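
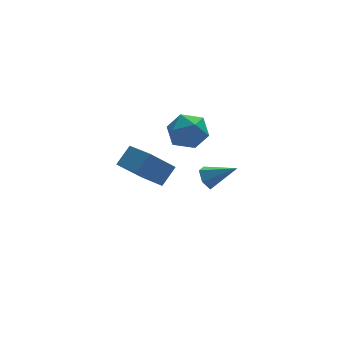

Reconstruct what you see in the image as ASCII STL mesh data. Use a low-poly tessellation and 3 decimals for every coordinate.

solid 
facet normal -0.630 -0.388 -0.673
outer loop
vertex -3.915 1.535 -3.348
vertex -4.47 3.029 -3.691
vertex -2.686 1.705 -4.597
endloop
endfacet
facet normal 0.340 -0.917 0.210
outer loop
vertex -1.93 2.171 -3.789
vertex -3.915 1.535 -3.348
vertex -2.686 1.705 -4.597
endloop
endfacet
facet normal -0.630 -0.388 -0.673
outer loop
vertex -2.686 1.705 -4.597
vertex -4.47 3.029 -3.691
vertex -3.241 3.199 -4.939
endloop
endfacet
facet normal 0.698 0.097 -0.709
outer loop
vertex -3.241 3.199 -4.939
vertex -1.93 2.171 -3.789
vertex -2.686 1.705 -4.597
endloop
endfacet
facet normal -0.698 -0.097 0.709
outer loop
vertex -3.915 1.535 -3.348
vertex -3.714 3.495 -2.883
vertex -4.47 3.029 -3.691
endloop
endfacet
facet normal 0.340 -0.916 0.210
outer loop
vertex -3.159 2.001 -2.541
vertex -3.915 1.535 -3.348
vertex -1.93 2.171 -3.789
endloop
endfacet
facet normal -0.698 -0.097 0.710
outer loop
vertex -3.159 2.001 -2.541
vertex -3.714 3.495 -2.883
vertex -3.915 1.535 -3.348
endloop
endfacet
facet normal -0.340 0.917 -0.210
outer loop
vertex -4.47 3.029 -3.691
vertex -3.714 3.495 -2.883
vertex -3.241 3.199 -4.939
endloop
endfacet
facet normal 0.698 0.096 -0.710
outer loop
vertex -2.485 3.665 -4.132
vertex -1.93 2.171 -3.789
vertex -3.241 3.199 -4.939
endloop
endfacet
facet normal -0.340 0.916 -0.210
outer loop
vertex -3.241 3.199 -4.939
vertex -3.714 3.495 -2.883
vertex -2.485 3.665 -4.132
endloop
endfacet
facet normal 0.630 0.388 0.673
outer loop
vertex -2.485 3.665 -4.132
vertex -3.159 2.001 -2.541
vertex -1.93 2.171 -3.789
endloop
endfacet
facet normal 0.630 0.388 0.673
outer loop
vertex -3.714 3.495 -2.883
vertex -3.159 2.001 -2.541
vertex -2.485 3.665 -4.132
endloop
endfacet
facet normal -0.758 0.385 -0.526
outer loop
vertex -1.438 -1.801 -1.636
vertex -1.806 -2.297 -1.469
vertex -1.792 -1.771 -1.104
endloop
endfacet
facet normal 0.584 0.733 0.347
outer loop
vertex -1.438 -1.801 -1.636
vertex -1.792 -1.771 -1.104
vertex -0.654 -2.883 -0.671
endloop
endfacet
facet normal -0.758 0.385 -0.526
outer loop
vertex -1.792 -1.771 -1.104
vertex -1.806 -2.297 -1.469
vertex -2.16 -2.267 -0.937
endloop
endfacet
facet normal -0.028 0.338 0.941
outer loop
vertex -1.792 -1.771 -1.104
vertex -2.16 -2.267 -0.937
vertex -0.654 -2.883 -0.671
endloop
endfacet
facet normal -0.758 0.387 -0.526
outer loop
vertex -2.16 -2.267 -0.937
vertex -1.806 -2.297 -1.469
vertex -2.175 -2.793 -1.302
endloop
endfacet
facet normal -0.352 -0.527 0.774
outer loop
vertex -2.16 -2.267 -0.937
vertex -2.175 -2.793 -1.302
vertex -0.654 -2.883 -0.671
endloop
endfacet
facet normal -0.758 0.387 -0.526
outer loop
vertex -2.175 -2.793 -1.302
vertex -1.806 -2.297 -1.469
vertex -1.82 -2.822 -1.835
endloop
endfacet
facet normal -0.064 -0.998 0.012
outer loop
vertex -2.175 -2.793 -1.302
vertex -1.82 -2.822 -1.835
vertex -0.654 -2.883 -0.671
endloop
endfacet
facet normal -0.759 0.386 -0.525
outer loop
vertex -1.82 -2.822 -1.835
vertex -1.806 -2.297 -1.469
vertex -1.452 -2.326 -2.002
endloop
endfacet
facet normal 0.548 -0.602 -0.581
outer loop
vertex -1.82 -2.822 -1.835
vertex -1.452 -2.326 -2.002
vertex -0.654 -2.883 -0.671
endloop
endfacet
facet normal -0.759 0.386 -0.525
outer loop
vertex -1.452 -2.326 -2.002
vertex -1.806 -2.297 -1.469
vertex -1.438 -1.801 -1.636
endloop
endfacet
facet normal 0.872 0.264 -0.412
outer loop
vertex -1.452 -2.326 -2.002
vertex -1.438 -1.801 -1.636
vertex -0.654 -2.883 -0.671
endloop
endfacet
facet normal -0.324 0.913 -0.249
outer loop
vertex -1.103 4.185 -3.255
vertex -1.769 4.185 -2.388
vertex -0.751 4.572 -2.295
endloop
endfacet
facet normal 0.352 0.816 -0.458
outer loop
vertex -1.103 4.185 -3.255
vertex -0.751 4.572 -2.295
vertex -0.094 3.946 -2.906
endloop
endfacet
facet normal 0.369 0.252 -0.895
outer loop
vertex -1.103 4.185 -3.255
vertex -0.094 3.946 -2.906
vertex -0.707 3.172 -3.377
endloop
endfacet
facet normal -0.295 -0.000 -0.955
outer loop
vertex -1.103 4.185 -3.255
vertex -0.707 3.172 -3.377
vertex -1.742 3.32 -3.057
endloop
endfacet
facet normal -0.724 0.408 -0.556
outer loop
vertex -1.103 4.185 -3.255
vertex -1.742 3.32 -3.057
vertex -1.769 4.185 -2.388
endloop
endfacet
facet normal 0.741 0.661 0.119
outer loop
vertex -0.094 3.946 -2.906
vertex -0.751 4.572 -2.295
vertex -0.138 3.8 -1.823
endloop
endfacet
facet normal -0.352 0.817 0.456
outer loop
vertex -0.751 4.572 -2.295
vertex -1.769 4.185 -2.388
vertex -1.173 3.948 -1.503
endloop
endfacet
facet normal -0.999 0.000 -0.041
outer loop
vertex -1.769 4.185 -2.388
vertex -1.742 3.32 -3.057
vertex -1.786 3.174 -1.974
endloop
endfacet
facet normal -0.306 -0.662 -0.684
outer loop
vertex -1.742 3.32 -3.057
vertex -0.707 3.172 -3.377
vertex -1.129 2.548 -2.585
endloop
endfacet
facet normal 0.770 -0.253 -0.586
outer loop
vertex -0.707 3.172 -3.377
vertex -0.094 3.946 -2.906
vertex -0.111 2.935 -2.492
endloop
endfacet
facet normal 0.295 0.000 0.955
outer loop
vertex -0.777 2.935 -1.625
vertex -0.138 3.8 -1.823
vertex -1.173 3.948 -1.503
endloop
endfacet
facet normal -0.369 -0.252 0.895
outer loop
vertex -0.777 2.935 -1.625
vertex -1.173 3.948 -1.503
vertex -1.786 3.174 -1.974
endloop
endfacet
facet normal -0.352 -0.816 0.458
outer loop
vertex -0.777 2.935 -1.625
vertex -1.786 3.174 -1.974
vertex -1.129 2.548 -2.585
endloop
endfacet
facet normal 0.324 -0.913 0.249
outer loop
vertex -0.777 2.935 -1.625
vertex -1.129 2.548 -2.585
vertex -0.111 2.935 -2.492
endloop
endfacet
facet normal 0.724 -0.408 0.556
outer loop
vertex -0.777 2.935 -1.625
vertex -0.111 2.935 -2.492
vertex -0.138 3.8 -1.823
endloop
endfacet
facet normal 0.306 0.662 0.684
outer loop
vertex -1.173 3.948 -1.503
vertex -0.138 3.8 -1.823
vertex -0.751 4.572 -2.295
endloop
endfacet
facet normal -0.770 0.253 0.586
outer loop
vertex -1.786 3.174 -1.974
vertex -1.173 3.948 -1.503
vertex -1.769 4.185 -2.388
endloop
endfacet
facet normal -0.741 -0.661 -0.119
outer loop
vertex -1.129 2.548 -2.585
vertex -1.786 3.174 -1.974
vertex -1.742 3.32 -3.057
endloop
endfacet
facet normal 0.352 -0.817 -0.456
outer loop
vertex -0.111 2.935 -2.492
vertex -1.129 2.548 -2.585
vertex -0.707 3.172 -3.377
endloop
endfacet
facet normal 0.999 -0.000 0.041
outer loop
vertex -0.138 3.8 -1.823
vertex -0.111 2.935 -2.492
vertex -0.094 3.946 -2.906
endloop
endfacet

endsolid


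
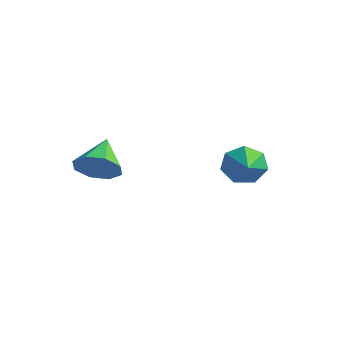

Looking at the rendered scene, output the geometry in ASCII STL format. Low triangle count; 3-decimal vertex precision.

solid 
facet normal -0.696 0.626 -0.350
outer loop
vertex 3.255 3.487 0.293
vertex 2.909 3.421 0.863
vertex 3.386 3.867 0.712
endloop
endfacet
facet normal 0.900 0.143 -0.411
outer loop
vertex 3.255 3.487 0.293
vertex 3.386 3.867 0.712
vertex 3.891 2.539 1.357
endloop
endfacet
facet normal -0.696 0.626 -0.351
outer loop
vertex 3.386 3.867 0.712
vertex 2.909 3.421 0.863
vertex 3.158 3.912 1.245
endloop
endfacet
facet normal 0.827 0.467 0.314
outer loop
vertex 3.386 3.867 0.712
vertex 3.158 3.912 1.245
vertex 3.891 2.539 1.357
endloop
endfacet
facet normal -0.696 0.626 -0.351
outer loop
vertex 3.158 3.912 1.245
vertex 2.909 3.421 0.863
vertex 2.742 3.587 1.49
endloop
endfacet
facet normal 0.336 0.253 0.907
outer loop
vertex 3.158 3.912 1.245
vertex 2.742 3.587 1.49
vertex 3.891 2.539 1.357
endloop
endfacet
facet normal -0.695 0.627 -0.351
outer loop
vertex 2.742 3.587 1.49
vertex 2.909 3.421 0.863
vertex 2.452 3.138 1.262
endloop
endfacet
facet normal -0.201 -0.337 0.920
outer loop
vertex 2.742 3.587 1.49
vertex 2.452 3.138 1.262
vertex 3.891 2.539 1.357
endloop
endfacet
facet normal -0.695 0.626 -0.352
outer loop
vertex 2.452 3.138 1.262
vertex 2.909 3.421 0.863
vertex 2.507 2.902 0.734
endloop
endfacet
facet normal -0.380 -0.859 0.344
outer loop
vertex 2.452 3.138 1.262
vertex 2.507 2.902 0.734
vertex 3.891 2.539 1.357
endloop
endfacet
facet normal -0.696 0.626 -0.351
outer loop
vertex 2.507 2.902 0.734
vertex 2.909 3.421 0.863
vertex 2.864 3.057 0.302
endloop
endfacet
facet normal -0.068 -0.920 -0.386
outer loop
vertex 2.507 2.902 0.734
vertex 2.864 3.057 0.302
vertex 3.891 2.539 1.357
endloop
endfacet
facet normal -0.697 0.626 -0.350
outer loop
vertex 2.864 3.057 0.302
vertex 2.909 3.421 0.863
vertex 3.255 3.487 0.293
endloop
endfacet
facet normal 0.504 -0.473 -0.723
outer loop
vertex 2.864 3.057 0.302
vertex 3.255 3.487 0.293
vertex 3.891 2.539 1.357
endloop
endfacet
facet normal 0.456 -0.702 -0.547
outer loop
vertex 1.303 0.38 0.938
vertex 0.864 -0.111 1.202
vertex 0.854 0.321 0.639
endloop
endfacet
facet normal 0.068 0.954 -0.291
outer loop
vertex 1.303 0.38 0.938
vertex 0.854 0.321 0.639
vertex 0.316 0.731 1.858
endloop
endfacet
facet normal 0.456 -0.702 -0.547
outer loop
vertex 0.854 0.321 0.639
vertex 0.864 -0.111 1.202
vertex 0.41 0.009 0.669
endloop
endfacet
facet normal -0.528 0.707 -0.471
outer loop
vertex 0.854 0.321 0.639
vertex 0.41 0.009 0.669
vertex 0.316 0.731 1.858
endloop
endfacet
facet normal 0.456 -0.702 -0.547
outer loop
vertex 0.41 0.009 0.669
vertex 0.864 -0.111 1.202
vertex 0.232 -0.374 1.012
endloop
endfacet
facet normal -0.945 0.241 -0.221
outer loop
vertex 0.41 0.009 0.669
vertex 0.232 -0.374 1.012
vertex 0.316 0.731 1.858
endloop
endfacet
facet normal 0.456 -0.703 -0.546
outer loop
vertex 0.232 -0.374 1.012
vertex 0.864 -0.111 1.202
vertex 0.424 -0.602 1.466
endloop
endfacet
facet normal -0.935 -0.167 0.312
outer loop
vertex 0.232 -0.374 1.012
vertex 0.424 -0.602 1.466
vertex 0.316 0.731 1.858
endloop
endfacet
facet normal 0.456 -0.702 -0.547
outer loop
vertex 0.424 -0.602 1.466
vertex 0.864 -0.111 1.202
vertex 0.874 -0.543 1.765
endloop
endfacet
facet normal -0.505 -0.281 0.816
outer loop
vertex 0.424 -0.602 1.466
vertex 0.874 -0.543 1.765
vertex 0.316 0.731 1.858
endloop
endfacet
facet normal 0.456 -0.702 -0.547
outer loop
vertex 0.874 -0.543 1.765
vertex 0.864 -0.111 1.202
vertex 1.318 -0.231 1.735
endloop
endfacet
facet normal 0.090 -0.033 0.995
outer loop
vertex 0.874 -0.543 1.765
vertex 1.318 -0.231 1.735
vertex 0.316 0.731 1.858
endloop
endfacet
facet normal 0.456 -0.702 -0.547
outer loop
vertex 1.318 -0.231 1.735
vertex 0.864 -0.111 1.202
vertex 1.495 0.151 1.392
endloop
endfacet
facet normal 0.508 0.433 0.745
outer loop
vertex 1.318 -0.231 1.735
vertex 1.495 0.151 1.392
vertex 0.316 0.731 1.858
endloop
endfacet
facet normal 0.456 -0.702 -0.547
outer loop
vertex 1.495 0.151 1.392
vertex 0.864 -0.111 1.202
vertex 1.303 0.38 0.938
endloop
endfacet
facet normal 0.498 0.841 0.213
outer loop
vertex 1.495 0.151 1.392
vertex 1.303 0.38 0.938
vertex 0.316 0.731 1.858
endloop
endfacet

endsolid


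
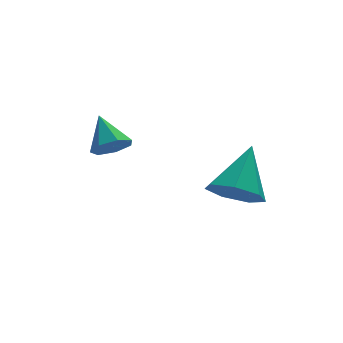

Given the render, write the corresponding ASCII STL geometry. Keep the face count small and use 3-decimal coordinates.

solid 
facet normal 0.105 -0.766 -0.634
outer loop
vertex -0.719 1.349 -1.373
vertex -1.387 1.148 -1.241
vertex -1.149 1.594 -1.74
endloop
endfacet
facet normal 0.599 0.779 -0.182
outer loop
vertex -0.719 1.349 -1.373
vertex -1.149 1.594 -1.74
vertex -1.533 2.212 -0.359
endloop
endfacet
facet normal 0.106 -0.766 -0.634
outer loop
vertex -1.149 1.594 -1.74
vertex -1.387 1.148 -1.241
vertex -1.758 1.502 -1.731
endloop
endfacet
facet normal -0.141 0.889 -0.437
outer loop
vertex -1.149 1.594 -1.74
vertex -1.758 1.502 -1.731
vertex -1.533 2.212 -0.359
endloop
endfacet
facet normal 0.106 -0.766 -0.634
outer loop
vertex -1.758 1.502 -1.731
vertex -1.387 1.148 -1.241
vertex -2.088 1.144 -1.353
endloop
endfacet
facet normal -0.805 0.570 -0.163
outer loop
vertex -1.758 1.502 -1.731
vertex -2.088 1.144 -1.353
vertex -1.533 2.212 -0.359
endloop
endfacet
facet normal 0.106 -0.765 -0.635
outer loop
vertex -2.088 1.144 -1.353
vertex -1.387 1.148 -1.241
vertex -1.889 0.788 -0.891
endloop
endfacet
facet normal -0.898 0.062 0.435
outer loop
vertex -2.088 1.144 -1.353
vertex -1.889 0.788 -0.891
vertex -1.533 2.212 -0.359
endloop
endfacet
facet normal 0.106 -0.765 -0.635
outer loop
vertex -1.889 0.788 -0.891
vertex -1.387 1.148 -1.241
vertex -1.312 0.703 -0.692
endloop
endfacet
facet normal -0.348 -0.250 0.903
outer loop
vertex -1.889 0.788 -0.891
vertex -1.312 0.703 -0.692
vertex -1.533 2.212 -0.359
endloop
endfacet
facet normal 0.105 -0.765 -0.635
outer loop
vertex -1.312 0.703 -0.692
vertex -1.387 1.148 -1.241
vertex -0.791 0.953 -0.907
endloop
endfacet
facet normal 0.432 -0.134 0.892
outer loop
vertex -1.312 0.703 -0.692
vertex -0.791 0.953 -0.907
vertex -1.533 2.212 -0.359
endloop
endfacet
facet normal 0.105 -0.766 -0.634
outer loop
vertex -0.791 0.953 -0.907
vertex -1.387 1.148 -1.241
vertex -0.719 1.349 -1.373
endloop
endfacet
facet normal 0.853 0.325 0.408
outer loop
vertex -0.791 0.953 -0.907
vertex -0.719 1.349 -1.373
vertex -1.533 2.212 -0.359
endloop
endfacet
facet normal -0.457 -0.581 -0.674
outer loop
vertex 2.817 0.214 -3.932
vertex 2.224 -0.172 -3.197
vertex 2.057 0.643 -3.787
endloop
endfacet
facet normal 0.399 0.835 -0.380
outer loop
vertex 2.817 0.214 -3.932
vertex 2.057 0.643 -3.787
vertex 3.156 1.012 -1.823
endloop
endfacet
facet normal -0.456 -0.581 -0.674
outer loop
vertex 2.057 0.643 -3.787
vertex 2.224 -0.172 -3.197
vertex 1.423 0.458 -3.198
endloop
endfacet
facet normal -0.293 0.956 -0.015
outer loop
vertex 2.057 0.643 -3.787
vertex 1.423 0.458 -3.198
vertex 3.156 1.012 -1.823
endloop
endfacet
facet normal -0.456 -0.581 -0.674
outer loop
vertex 1.423 0.458 -3.198
vertex 2.224 -0.172 -3.197
vertex 1.392 -0.201 -2.609
endloop
endfacet
facet normal -0.623 0.537 0.569
outer loop
vertex 1.423 0.458 -3.198
vertex 1.392 -0.201 -2.609
vertex 3.156 1.012 -1.823
endloop
endfacet
facet normal -0.456 -0.581 -0.674
outer loop
vertex 1.392 -0.201 -2.609
vertex 2.224 -0.172 -3.197
vertex 1.988 -0.839 -2.463
endloop
endfacet
facet normal -0.343 -0.107 0.933
outer loop
vertex 1.392 -0.201 -2.609
vertex 1.988 -0.839 -2.463
vertex 3.156 1.012 -1.823
endloop
endfacet
facet normal -0.457 -0.580 -0.674
outer loop
vertex 1.988 -0.839 -2.463
vertex 2.224 -0.172 -3.197
vertex 2.762 -0.975 -2.87
endloop
endfacet
facet normal 0.337 -0.490 0.804
outer loop
vertex 1.988 -0.839 -2.463
vertex 2.762 -0.975 -2.87
vertex 3.156 1.012 -1.823
endloop
endfacet
facet normal -0.457 -0.581 -0.674
outer loop
vertex 2.762 -0.975 -2.87
vertex 2.224 -0.172 -3.197
vertex 3.131 -0.506 -3.524
endloop
endfacet
facet normal 0.904 -0.325 0.277
outer loop
vertex 2.762 -0.975 -2.87
vertex 3.131 -0.506 -3.524
vertex 3.156 1.012 -1.823
endloop
endfacet
facet normal -0.457 -0.581 -0.674
outer loop
vertex 3.131 -0.506 -3.524
vertex 2.224 -0.172 -3.197
vertex 2.817 0.214 -3.932
endloop
endfacet
facet normal 0.931 0.265 -0.250
outer loop
vertex 3.131 -0.506 -3.524
vertex 2.817 0.214 -3.932
vertex 3.156 1.012 -1.823
endloop
endfacet

endsolid


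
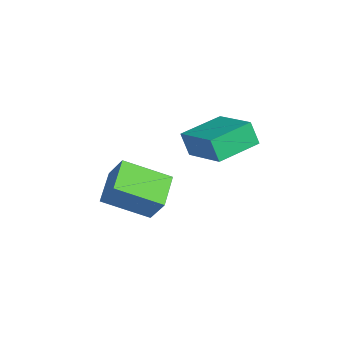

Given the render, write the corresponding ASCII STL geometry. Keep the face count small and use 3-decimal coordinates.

solid 
facet normal -0.528 -0.165 -0.833
outer loop
vertex -1.823 -5.185 1.577
vertex -2.931 -4.287 2.102
vertex -0.927 -3.558 0.686
endloop
endfacet
facet normal 0.729 -0.591 -0.345
outer loop
vertex -0.209 -3.333 1.818
vertex -1.823 -5.185 1.577
vertex -0.927 -3.558 0.686
endloop
endfacet
facet normal -0.528 -0.165 -0.833
outer loop
vertex -0.927 -3.558 0.686
vertex -2.931 -4.287 2.102
vertex -2.036 -2.66 1.211
endloop
endfacet
facet normal 0.435 0.790 -0.433
outer loop
vertex -2.036 -2.66 1.211
vertex -0.209 -3.333 1.818
vertex -0.927 -3.558 0.686
endloop
endfacet
facet normal -0.435 -0.790 0.433
outer loop
vertex -1.823 -5.185 1.577
vertex -2.213 -4.062 3.234
vertex -2.931 -4.287 2.102
endloop
endfacet
facet normal 0.729 -0.590 -0.346
outer loop
vertex -1.104 -4.96 2.709
vertex -1.823 -5.185 1.577
vertex -0.209 -3.333 1.818
endloop
endfacet
facet normal -0.435 -0.790 0.433
outer loop
vertex -1.104 -4.96 2.709
vertex -2.213 -4.062 3.234
vertex -1.823 -5.185 1.577
endloop
endfacet
facet normal -0.729 0.590 0.345
outer loop
vertex -2.931 -4.287 2.102
vertex -2.213 -4.062 3.234
vertex -2.036 -2.66 1.211
endloop
endfacet
facet normal 0.435 0.790 -0.433
outer loop
vertex -1.317 -2.435 2.343
vertex -0.209 -3.333 1.818
vertex -2.036 -2.66 1.211
endloop
endfacet
facet normal -0.729 0.591 0.346
outer loop
vertex -2.036 -2.66 1.211
vertex -2.213 -4.062 3.234
vertex -1.317 -2.435 2.343
endloop
endfacet
facet normal 0.529 0.165 0.833
outer loop
vertex -1.317 -2.435 2.343
vertex -1.104 -4.96 2.709
vertex -0.209 -3.333 1.818
endloop
endfacet
facet normal 0.528 0.165 0.833
outer loop
vertex -2.213 -4.062 3.234
vertex -1.104 -4.96 2.709
vertex -1.317 -2.435 2.343
endloop
endfacet
facet normal -0.922 -0.117 -0.369
outer loop
vertex -3.037 -1.238 3.279
vertex -3.359 0.633 3.492
vertex -2.657 -1.058 2.273
endloop
endfacet
facet normal 0.169 -0.979 -0.112
outer loop
vertex -0.721 -0.813 3.048
vertex -3.037 -1.238 3.279
vertex -2.657 -1.058 2.273
endloop
endfacet
facet normal -0.922 -0.117 -0.369
outer loop
vertex -2.657 -1.058 2.273
vertex -3.359 0.633 3.492
vertex -2.979 0.812 2.486
endloop
endfacet
facet normal 0.348 0.165 -0.923
outer loop
vertex -2.979 0.812 2.486
vertex -0.721 -0.813 3.048
vertex -2.657 -1.058 2.273
endloop
endfacet
facet normal -0.348 -0.165 0.923
outer loop
vertex -3.037 -1.238 3.279
vertex -1.423 0.878 4.267
vertex -3.359 0.633 3.492
endloop
endfacet
facet normal 0.169 -0.979 -0.111
outer loop
vertex -1.101 -0.992 4.054
vertex -3.037 -1.238 3.279
vertex -0.721 -0.813 3.048
endloop
endfacet
facet normal -0.348 -0.165 0.923
outer loop
vertex -1.101 -0.992 4.054
vertex -1.423 0.878 4.267
vertex -3.037 -1.238 3.279
endloop
endfacet
facet normal -0.168 0.980 0.111
outer loop
vertex -3.359 0.633 3.492
vertex -1.423 0.878 4.267
vertex -2.979 0.812 2.486
endloop
endfacet
facet normal 0.348 0.165 -0.923
outer loop
vertex -1.043 1.058 3.261
vertex -0.721 -0.813 3.048
vertex -2.979 0.812 2.486
endloop
endfacet
facet normal -0.169 0.979 0.111
outer loop
vertex -2.979 0.812 2.486
vertex -1.423 0.878 4.267
vertex -1.043 1.058 3.261
endloop
endfacet
facet normal 0.922 0.117 0.369
outer loop
vertex -1.043 1.058 3.261
vertex -1.101 -0.992 4.054
vertex -0.721 -0.813 3.048
endloop
endfacet
facet normal 0.922 0.117 0.369
outer loop
vertex -1.423 0.878 4.267
vertex -1.101 -0.992 4.054
vertex -1.043 1.058 3.261
endloop
endfacet

endsolid


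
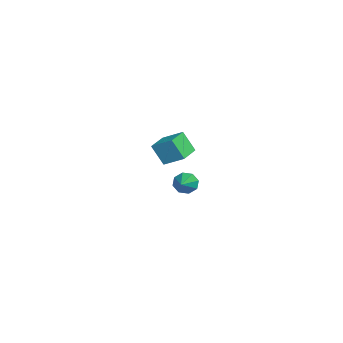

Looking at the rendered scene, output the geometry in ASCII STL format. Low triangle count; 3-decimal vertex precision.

solid 
facet normal -0.886 0.118 -0.448
outer loop
vertex -4.05 1.587 -3.567
vertex -4.397 1.408 -2.927
vertex -4.155 2.046 -3.238
endloop
endfacet
facet normal 0.691 0.519 -0.503
outer loop
vertex -4.05 1.587 -3.567
vertex -4.155 2.046 -3.238
vertex -2.623 1.172 -2.033
endloop
endfacet
facet normal -0.887 0.119 -0.447
outer loop
vertex -4.155 2.046 -3.238
vertex -4.397 1.408 -2.927
vertex -4.401 2.131 -2.727
endloop
endfacet
facet normal 0.452 0.889 0.070
outer loop
vertex -4.155 2.046 -3.238
vertex -4.401 2.131 -2.727
vertex -2.623 1.172 -2.033
endloop
endfacet
facet normal -0.887 0.119 -0.446
outer loop
vertex -4.401 2.131 -2.727
vertex -4.397 1.408 -2.927
vertex -4.645 1.793 -2.332
endloop
endfacet
facet normal 0.119 0.717 0.687
outer loop
vertex -4.401 2.131 -2.727
vertex -4.645 1.793 -2.332
vertex -2.623 1.172 -2.033
endloop
endfacet
facet normal -0.887 0.118 -0.446
outer loop
vertex -4.645 1.793 -2.332
vertex -4.397 1.408 -2.927
vertex -4.743 1.229 -2.286
endloop
endfacet
facet normal -0.115 0.101 0.988
outer loop
vertex -4.645 1.793 -2.332
vertex -4.743 1.229 -2.286
vertex -2.623 1.172 -2.033
endloop
endfacet
facet normal -0.887 0.119 -0.446
outer loop
vertex -4.743 1.229 -2.286
vertex -4.397 1.408 -2.927
vertex -4.639 0.771 -2.615
endloop
endfacet
facet normal -0.111 -0.596 0.795
outer loop
vertex -4.743 1.229 -2.286
vertex -4.639 0.771 -2.615
vertex -2.623 1.172 -2.033
endloop
endfacet
facet normal -0.887 0.118 -0.447
outer loop
vertex -4.639 0.771 -2.615
vertex -4.397 1.408 -2.927
vertex -4.393 0.686 -3.126
endloop
endfacet
facet normal 0.128 -0.967 0.222
outer loop
vertex -4.639 0.771 -2.615
vertex -4.393 0.686 -3.126
vertex -2.623 1.172 -2.033
endloop
endfacet
facet normal -0.887 0.118 -0.447
outer loop
vertex -4.393 0.686 -3.126
vertex -4.397 1.408 -2.927
vertex -4.149 1.024 -3.521
endloop
endfacet
facet normal 0.462 -0.794 -0.395
outer loop
vertex -4.393 0.686 -3.126
vertex -4.149 1.024 -3.521
vertex -2.623 1.172 -2.033
endloop
endfacet
facet normal -0.886 0.119 -0.447
outer loop
vertex -4.149 1.024 -3.521
vertex -4.397 1.408 -2.927
vertex -4.05 1.587 -3.567
endloop
endfacet
facet normal 0.696 -0.179 -0.696
outer loop
vertex -4.149 1.024 -3.521
vertex -4.05 1.587 -3.567
vertex -2.623 1.172 -2.033
endloop
endfacet
facet normal -0.905 0.426 -0.006
outer loop
vertex 2.636 1.346 4.897
vertex 2.939 1.973 3.751
vertex 2.152 0.308 4.201
endloop
endfacet
facet normal -0.226 -0.468 0.855
outer loop
vertex 3.301 -0.233 4.209
vertex 2.636 1.346 4.897
vertex 2.152 0.308 4.201
endloop
endfacet
facet normal -0.905 0.426 -0.006
outer loop
vertex 2.152 0.308 4.201
vertex 2.939 1.973 3.751
vertex 2.455 0.935 3.056
endloop
endfacet
facet normal -0.361 -0.774 -0.520
outer loop
vertex 2.455 0.935 3.056
vertex 3.301 -0.233 4.209
vertex 2.152 0.308 4.201
endloop
endfacet
facet normal 0.361 0.775 0.519
outer loop
vertex 2.636 1.346 4.897
vertex 4.088 1.432 3.759
vertex 2.939 1.973 3.751
endloop
endfacet
facet normal -0.225 -0.467 0.855
outer loop
vertex 3.785 0.805 4.904
vertex 2.636 1.346 4.897
vertex 3.301 -0.233 4.209
endloop
endfacet
facet normal 0.361 0.774 0.520
outer loop
vertex 3.785 0.805 4.904
vertex 4.088 1.432 3.759
vertex 2.636 1.346 4.897
endloop
endfacet
facet normal 0.226 0.467 -0.855
outer loop
vertex 2.939 1.973 3.751
vertex 4.088 1.432 3.759
vertex 2.455 0.935 3.056
endloop
endfacet
facet normal -0.361 -0.774 -0.519
outer loop
vertex 3.604 0.394 3.063
vertex 3.301 -0.233 4.209
vertex 2.455 0.935 3.056
endloop
endfacet
facet normal 0.225 0.468 -0.855
outer loop
vertex 2.455 0.935 3.056
vertex 4.088 1.432 3.759
vertex 3.604 0.394 3.063
endloop
endfacet
facet normal 0.905 -0.426 0.006
outer loop
vertex 3.604 0.394 3.063
vertex 3.785 0.805 4.904
vertex 3.301 -0.233 4.209
endloop
endfacet
facet normal 0.905 -0.426 0.006
outer loop
vertex 4.088 1.432 3.759
vertex 3.785 0.805 4.904
vertex 3.604 0.394 3.063
endloop
endfacet

endsolid


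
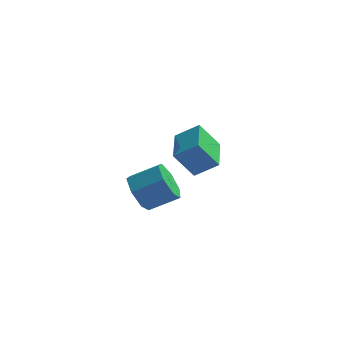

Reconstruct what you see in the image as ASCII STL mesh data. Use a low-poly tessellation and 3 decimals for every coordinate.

solid 
facet normal -0.856 -0.213 -0.471
outer loop
vertex -0.224 -1.786 -0.833
vertex -0.565 -2.31 0.023
vertex -0.688 -1.285 -0.217
endloop
endfacet
facet normal 0.114 0.811 -0.574
outer loop
vertex -0.224 -1.786 -0.833
vertex -0.688 -1.285 -0.217
vertex 1.146 -1.446 -0.079
endloop
endfacet
facet normal 0.114 0.811 -0.574
outer loop
vertex 1.146 -1.446 -0.079
vertex -0.688 -1.285 -0.217
vertex 0.682 -0.944 0.537
endloop
endfacet
facet normal 0.856 0.213 0.471
outer loop
vertex 1.146 -1.446 -0.079
vertex 0.682 -0.944 0.537
vertex 0.805 -1.97 0.777
endloop
endfacet
facet normal -0.856 -0.213 -0.471
outer loop
vertex -0.688 -1.285 -0.217
vertex -0.565 -2.31 0.023
vertex -1.059 -1.556 0.58
endloop
endfacet
facet normal -0.323 0.932 0.166
outer loop
vertex -0.688 -1.285 -0.217
vertex -1.059 -1.556 0.58
vertex 0.682 -0.944 0.537
endloop
endfacet
facet normal -0.323 0.932 0.166
outer loop
vertex 0.682 -0.944 0.537
vertex -1.059 -1.556 0.58
vertex 0.31 -1.215 1.334
endloop
endfacet
facet normal 0.856 0.213 0.472
outer loop
vertex 0.682 -0.944 0.537
vertex 0.31 -1.215 1.334
vertex 0.805 -1.97 0.777
endloop
endfacet
facet normal -0.856 -0.213 -0.471
outer loop
vertex -1.059 -1.556 0.58
vertex -0.565 -2.31 0.023
vertex -1.058 -2.395 0.957
endloop
endfacet
facet normal -0.517 0.350 0.781
outer loop
vertex -1.059 -1.556 0.58
vertex -1.058 -2.395 0.957
vertex 0.31 -1.215 1.334
endloop
endfacet
facet normal -0.517 0.350 0.781
outer loop
vertex 0.31 -1.215 1.334
vertex -1.058 -2.395 0.957
vertex 0.311 -2.054 1.711
endloop
endfacet
facet normal 0.856 0.213 0.472
outer loop
vertex 0.31 -1.215 1.334
vertex 0.311 -2.054 1.711
vertex 0.805 -1.97 0.777
endloop
endfacet
facet normal -0.856 -0.213 -0.471
outer loop
vertex -1.058 -2.395 0.957
vertex -0.565 -2.31 0.023
vertex -0.686 -3.17 0.631
endloop
endfacet
facet normal -0.322 -0.494 0.808
outer loop
vertex -1.058 -2.395 0.957
vertex -0.686 -3.17 0.631
vertex 0.311 -2.054 1.711
endloop
endfacet
facet normal -0.321 -0.494 0.808
outer loop
vertex 0.311 -2.054 1.711
vertex -0.686 -3.17 0.631
vertex 0.684 -2.829 1.385
endloop
endfacet
facet normal 0.856 0.213 0.472
outer loop
vertex 0.311 -2.054 1.711
vertex 0.684 -2.829 1.385
vertex 0.805 -1.97 0.777
endloop
endfacet
facet normal -0.856 -0.213 -0.472
outer loop
vertex -0.686 -3.17 0.631
vertex -0.565 -2.31 0.023
vertex -0.222 -3.298 -0.153
endloop
endfacet
facet normal 0.116 -0.967 0.227
outer loop
vertex -0.686 -3.17 0.631
vertex -0.222 -3.298 -0.153
vertex 0.684 -2.829 1.385
endloop
endfacet
facet normal 0.116 -0.967 0.226
outer loop
vertex 0.684 -2.829 1.385
vertex -0.222 -3.298 -0.153
vertex 1.147 -2.957 0.601
endloop
endfacet
facet normal 0.856 0.213 0.471
outer loop
vertex 0.684 -2.829 1.385
vertex 1.147 -2.957 0.601
vertex 0.805 -1.97 0.777
endloop
endfacet
facet normal -0.856 -0.213 -0.472
outer loop
vertex -0.222 -3.298 -0.153
vertex -0.565 -2.31 0.023
vertex -0.016 -2.682 -0.805
endloop
endfacet
facet normal 0.467 -0.712 -0.525
outer loop
vertex -0.222 -3.298 -0.153
vertex -0.016 -2.682 -0.805
vertex 1.147 -2.957 0.601
endloop
endfacet
facet normal 0.467 -0.712 -0.525
outer loop
vertex 1.147 -2.957 0.601
vertex -0.016 -2.682 -0.805
vertex 1.353 -2.341 -0.051
endloop
endfacet
facet normal 0.856 0.213 0.471
outer loop
vertex 1.147 -2.957 0.601
vertex 1.353 -2.341 -0.051
vertex 0.805 -1.97 0.777
endloop
endfacet
facet normal -0.856 -0.213 -0.471
outer loop
vertex -0.016 -2.682 -0.805
vertex -0.565 -2.31 0.023
vertex -0.224 -1.786 -0.833
endloop
endfacet
facet normal 0.465 0.080 -0.881
outer loop
vertex -0.016 -2.682 -0.805
vertex -0.224 -1.786 -0.833
vertex 1.353 -2.341 -0.051
endloop
endfacet
facet normal 0.465 0.080 -0.882
outer loop
vertex 1.353 -2.341 -0.051
vertex -0.224 -1.786 -0.833
vertex 1.146 -1.446 -0.079
endloop
endfacet
facet normal 0.856 0.213 0.471
outer loop
vertex 1.353 -2.341 -0.051
vertex 1.146 -1.446 -0.079
vertex 0.805 -1.97 0.777
endloop
endfacet
facet normal -0.560 -0.136 0.817
outer loop
vertex 1.407 2.15 0.592
vertex 1.137 4.136 0.737
vertex 0.246 2.052 -0.22
endloop
endfacet
facet normal 0.134 -0.988 -0.072
outer loop
vertex 1.203 2.284 -1.617
vertex 1.407 2.15 0.592
vertex 0.246 2.052 -0.22
endloop
endfacet
facet normal -0.560 -0.136 0.818
outer loop
vertex 0.246 2.052 -0.22
vertex 1.137 4.136 0.737
vertex -0.024 4.038 -0.074
endloop
endfacet
facet normal -0.818 -0.069 -0.572
outer loop
vertex -0.024 4.038 -0.074
vertex 1.203 2.284 -1.617
vertex 0.246 2.052 -0.22
endloop
endfacet
facet normal 0.818 0.069 0.572
outer loop
vertex 1.407 2.15 0.592
vertex 2.094 4.368 -0.66
vertex 1.137 4.136 0.737
endloop
endfacet
facet normal 0.134 -0.988 -0.072
outer loop
vertex 2.364 2.382 -0.806
vertex 1.407 2.15 0.592
vertex 1.203 2.284 -1.617
endloop
endfacet
facet normal 0.818 0.069 0.571
outer loop
vertex 2.364 2.382 -0.806
vertex 2.094 4.368 -0.66
vertex 1.407 2.15 0.592
endloop
endfacet
facet normal -0.134 0.988 0.072
outer loop
vertex 1.137 4.136 0.737
vertex 2.094 4.368 -0.66
vertex -0.024 4.038 -0.074
endloop
endfacet
facet normal -0.818 -0.069 -0.571
outer loop
vertex 0.933 4.27 -1.472
vertex 1.203 2.284 -1.617
vertex -0.024 4.038 -0.074
endloop
endfacet
facet normal -0.134 0.988 0.072
outer loop
vertex -0.024 4.038 -0.074
vertex 2.094 4.368 -0.66
vertex 0.933 4.27 -1.472
endloop
endfacet
facet normal 0.560 0.136 -0.818
outer loop
vertex 0.933 4.27 -1.472
vertex 2.364 2.382 -0.806
vertex 1.203 2.284 -1.617
endloop
endfacet
facet normal 0.560 0.136 -0.817
outer loop
vertex 2.094 4.368 -0.66
vertex 2.364 2.382 -0.806
vertex 0.933 4.27 -1.472
endloop
endfacet

endsolid


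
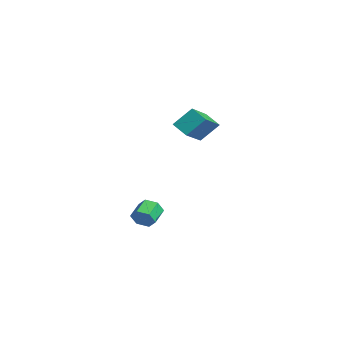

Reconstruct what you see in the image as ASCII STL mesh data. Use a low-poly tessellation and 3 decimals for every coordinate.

solid 
facet normal 0.703 -0.576 -0.418
outer loop
vertex 1.036 -2.852 -3.137
vertex 0.545 -3.089 -3.637
vertex 0.953 -2.489 -3.777
endloop
endfacet
facet normal 0.702 0.654 0.280
outer loop
vertex 1.036 -2.852 -3.137
vertex 0.953 -2.489 -3.777
vertex 0.207 -2.173 -2.644
endloop
endfacet
facet normal 0.703 0.654 0.280
outer loop
vertex 0.207 -2.173 -2.644
vertex 0.953 -2.489 -3.777
vertex 0.124 -1.81 -3.283
endloop
endfacet
facet normal -0.703 0.576 0.418
outer loop
vertex 0.207 -2.173 -2.644
vertex 0.124 -1.81 -3.283
vertex -0.285 -2.411 -3.143
endloop
endfacet
facet normal 0.703 -0.575 -0.418
outer loop
vertex 0.953 -2.489 -3.777
vertex 0.545 -3.089 -3.637
vertex 0.462 -2.726 -4.276
endloop
endfacet
facet normal 0.254 0.752 -0.608
outer loop
vertex 0.953 -2.489 -3.777
vertex 0.462 -2.726 -4.276
vertex 0.124 -1.81 -3.283
endloop
endfacet
facet normal 0.254 0.752 -0.608
outer loop
vertex 0.124 -1.81 -3.283
vertex 0.462 -2.726 -4.276
vertex -0.368 -2.047 -3.782
endloop
endfacet
facet normal -0.702 0.576 0.419
outer loop
vertex 0.124 -1.81 -3.283
vertex -0.368 -2.047 -3.782
vertex -0.285 -2.411 -3.143
endloop
endfacet
facet normal 0.703 -0.576 -0.418
outer loop
vertex 0.462 -2.726 -4.276
vertex 0.545 -3.089 -3.637
vertex 0.053 -3.327 -4.136
endloop
endfacet
facet normal -0.448 0.098 -0.888
outer loop
vertex 0.462 -2.726 -4.276
vertex 0.053 -3.327 -4.136
vertex -0.368 -2.047 -3.782
endloop
endfacet
facet normal -0.448 0.098 -0.889
outer loop
vertex -0.368 -2.047 -3.782
vertex 0.053 -3.327 -4.136
vertex -0.776 -2.648 -3.643
endloop
endfacet
facet normal -0.703 0.574 0.419
outer loop
vertex -0.368 -2.047 -3.782
vertex -0.776 -2.648 -3.643
vertex -0.285 -2.411 -3.143
endloop
endfacet
facet normal 0.703 -0.576 -0.418
outer loop
vertex 0.053 -3.327 -4.136
vertex 0.545 -3.089 -3.637
vertex 0.136 -3.69 -3.497
endloop
endfacet
facet normal -0.703 -0.654 -0.280
outer loop
vertex 0.053 -3.327 -4.136
vertex 0.136 -3.69 -3.497
vertex -0.776 -2.648 -3.643
endloop
endfacet
facet normal -0.703 -0.654 -0.280
outer loop
vertex -0.776 -2.648 -3.643
vertex 0.136 -3.69 -3.497
vertex -0.693 -3.011 -3.003
endloop
endfacet
facet normal -0.703 0.576 0.418
outer loop
vertex -0.776 -2.648 -3.643
vertex -0.693 -3.011 -3.003
vertex -0.285 -2.411 -3.143
endloop
endfacet
facet normal 0.702 -0.576 -0.419
outer loop
vertex 0.136 -3.69 -3.497
vertex 0.545 -3.089 -3.637
vertex 0.628 -3.453 -2.998
endloop
endfacet
facet normal -0.254 -0.752 0.608
outer loop
vertex 0.136 -3.69 -3.497
vertex 0.628 -3.453 -2.998
vertex -0.693 -3.011 -3.003
endloop
endfacet
facet normal -0.254 -0.753 0.607
outer loop
vertex -0.693 -3.011 -3.003
vertex 0.628 -3.453 -2.998
vertex -0.202 -2.774 -2.504
endloop
endfacet
facet normal -0.703 0.575 0.418
outer loop
vertex -0.693 -3.011 -3.003
vertex -0.202 -2.774 -2.504
vertex -0.285 -2.411 -3.143
endloop
endfacet
facet normal 0.703 -0.574 -0.419
outer loop
vertex 0.628 -3.453 -2.998
vertex 0.545 -3.089 -3.637
vertex 1.036 -2.852 -3.137
endloop
endfacet
facet normal 0.448 -0.099 0.889
outer loop
vertex 0.628 -3.453 -2.998
vertex 1.036 -2.852 -3.137
vertex -0.202 -2.774 -2.504
endloop
endfacet
facet normal 0.448 -0.098 0.889
outer loop
vertex -0.202 -2.774 -2.504
vertex 1.036 -2.852 -3.137
vertex 0.207 -2.173 -2.644
endloop
endfacet
facet normal -0.703 0.576 0.418
outer loop
vertex -0.202 -2.774 -2.504
vertex 0.207 -2.173 -2.644
vertex -0.285 -2.411 -3.143
endloop
endfacet
facet normal -0.699 0.558 -0.447
outer loop
vertex 0.218 -0.543 2.63
vertex 0.338 0.475 3.712
vertex 1.007 -0.02 2.05
endloop
endfacet
facet normal -0.081 -0.683 -0.726
outer loop
vertex 2.502 -1.215 3.008
vertex 0.218 -0.543 2.63
vertex 1.007 -0.02 2.05
endloop
endfacet
facet normal -0.699 0.558 -0.447
outer loop
vertex 1.007 -0.02 2.05
vertex 0.338 0.475 3.712
vertex 1.127 0.998 3.132
endloop
endfacet
facet normal 0.711 0.471 -0.522
outer loop
vertex 1.127 0.998 3.132
vertex 2.502 -1.215 3.008
vertex 1.007 -0.02 2.05
endloop
endfacet
facet normal -0.711 -0.471 0.522
outer loop
vertex 0.218 -0.543 2.63
vertex 1.833 -0.72 4.67
vertex 0.338 0.475 3.712
endloop
endfacet
facet normal -0.081 -0.683 -0.726
outer loop
vertex 1.713 -1.738 3.588
vertex 0.218 -0.543 2.63
vertex 2.502 -1.215 3.008
endloop
endfacet
facet normal -0.711 -0.471 0.522
outer loop
vertex 1.713 -1.738 3.588
vertex 1.833 -0.72 4.67
vertex 0.218 -0.543 2.63
endloop
endfacet
facet normal 0.081 0.683 0.726
outer loop
vertex 0.338 0.475 3.712
vertex 1.833 -0.72 4.67
vertex 1.127 0.998 3.132
endloop
endfacet
facet normal 0.711 0.471 -0.522
outer loop
vertex 2.622 -0.197 4.09
vertex 2.502 -1.215 3.008
vertex 1.127 0.998 3.132
endloop
endfacet
facet normal 0.081 0.683 0.726
outer loop
vertex 1.127 0.998 3.132
vertex 1.833 -0.72 4.67
vertex 2.622 -0.197 4.09
endloop
endfacet
facet normal 0.699 -0.558 0.447
outer loop
vertex 2.622 -0.197 4.09
vertex 1.713 -1.738 3.588
vertex 2.502 -1.215 3.008
endloop
endfacet
facet normal 0.699 -0.558 0.447
outer loop
vertex 1.833 -0.72 4.67
vertex 1.713 -1.738 3.588
vertex 2.622 -0.197 4.09
endloop
endfacet

endsolid


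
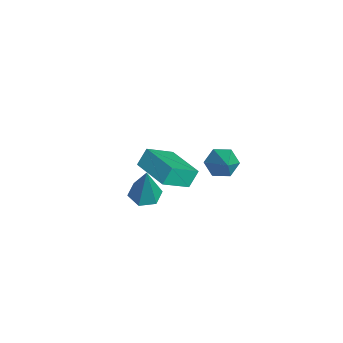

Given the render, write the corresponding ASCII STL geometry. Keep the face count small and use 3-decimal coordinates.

solid 
facet normal -0.791 0.033 -0.611
outer loop
vertex 3.41 2.418 1.174
vertex 2.981 2.149 1.714
vertex 3.069 2.88 1.64
endloop
endfacet
facet normal 0.654 0.719 -0.234
outer loop
vertex 3.41 2.418 1.174
vertex 3.069 2.88 1.64
vertex 4.339 2.091 2.766
endloop
endfacet
facet normal -0.790 0.033 -0.612
outer loop
vertex 3.069 2.88 1.64
vertex 2.981 2.149 1.714
vertex 2.639 2.611 2.18
endloop
endfacet
facet normal 0.091 0.861 0.501
outer loop
vertex 3.069 2.88 1.64
vertex 2.639 2.611 2.18
vertex 4.339 2.091 2.766
endloop
endfacet
facet normal -0.789 0.034 -0.613
outer loop
vertex 2.639 2.611 2.18
vertex 2.981 2.149 1.714
vertex 2.551 1.88 2.253
endloop
endfacet
facet normal -0.288 0.129 0.949
outer loop
vertex 2.639 2.611 2.18
vertex 2.551 1.88 2.253
vertex 4.339 2.091 2.766
endloop
endfacet
facet normal -0.790 0.035 -0.613
outer loop
vertex 2.551 1.88 2.253
vertex 2.981 2.149 1.714
vertex 2.892 1.418 1.787
endloop
endfacet
facet normal -0.102 -0.743 0.662
outer loop
vertex 2.551 1.88 2.253
vertex 2.892 1.418 1.787
vertex 4.339 2.091 2.766
endloop
endfacet
facet normal -0.790 0.035 -0.613
outer loop
vertex 2.892 1.418 1.787
vertex 2.981 2.149 1.714
vertex 3.322 1.686 1.248
endloop
endfacet
facet normal 0.461 -0.885 -0.072
outer loop
vertex 2.892 1.418 1.787
vertex 3.322 1.686 1.248
vertex 4.339 2.091 2.766
endloop
endfacet
facet normal -0.791 0.033 -0.611
outer loop
vertex 3.322 1.686 1.248
vertex 2.981 2.149 1.714
vertex 3.41 2.418 1.174
endloop
endfacet
facet normal 0.839 -0.154 -0.521
outer loop
vertex 3.322 1.686 1.248
vertex 3.41 2.418 1.174
vertex 4.339 2.091 2.766
endloop
endfacet
facet normal -0.910 -0.411 -0.048
outer loop
vertex -2.164 -0.044 -1.609
vertex -2.688 1.223 -2.527
vertex -1.909 -0.516 -2.405
endloop
endfacet
facet normal 0.317 -0.768 0.557
outer loop
vertex -0.152 0.277 -2.313
vertex -2.164 -0.044 -1.609
vertex -1.909 -0.516 -2.405
endloop
endfacet
facet normal -0.910 -0.411 -0.048
outer loop
vertex -1.909 -0.516 -2.405
vertex -2.688 1.223 -2.527
vertex -2.433 0.751 -3.324
endloop
endfacet
facet normal 0.265 -0.492 -0.829
outer loop
vertex -2.433 0.751 -3.324
vertex -0.152 0.277 -2.313
vertex -1.909 -0.516 -2.405
endloop
endfacet
facet normal -0.265 0.491 0.830
outer loop
vertex -2.164 -0.044 -1.609
vertex -0.931 2.016 -2.435
vertex -2.688 1.223 -2.527
endloop
endfacet
facet normal 0.317 -0.768 0.556
outer loop
vertex -0.407 0.749 -1.516
vertex -2.164 -0.044 -1.609
vertex -0.152 0.277 -2.313
endloop
endfacet
facet normal -0.266 0.492 0.829
outer loop
vertex -0.407 0.749 -1.516
vertex -0.931 2.016 -2.435
vertex -2.164 -0.044 -1.609
endloop
endfacet
facet normal -0.317 0.768 -0.556
outer loop
vertex -2.688 1.223 -2.527
vertex -0.931 2.016 -2.435
vertex -2.433 0.751 -3.324
endloop
endfacet
facet normal 0.266 -0.491 -0.830
outer loop
vertex -0.676 1.544 -3.231
vertex -0.152 0.277 -2.313
vertex -2.433 0.751 -3.324
endloop
endfacet
facet normal -0.317 0.768 -0.557
outer loop
vertex -2.433 0.751 -3.324
vertex -0.931 2.016 -2.435
vertex -0.676 1.544 -3.231
endloop
endfacet
facet normal 0.910 0.411 0.048
outer loop
vertex -0.676 1.544 -3.231
vertex -0.407 0.749 -1.516
vertex -0.152 0.277 -2.313
endloop
endfacet
facet normal 0.910 0.411 0.048
outer loop
vertex -0.931 2.016 -2.435
vertex -0.407 0.749 -1.516
vertex -0.676 1.544 -3.231
endloop
endfacet
facet normal -0.295 0.011 -0.956
outer loop
vertex 2.172 -0.414 -1.335
vertex 1.555 -0.779 -1.149
vertex 1.563 -0.039 -1.143
endloop
endfacet
facet normal 0.552 0.820 0.149
outer loop
vertex 2.172 -0.414 -1.335
vertex 1.563 -0.039 -1.143
vertex 2.165 -0.801 0.829
endloop
endfacet
facet normal -0.295 0.011 -0.955
outer loop
vertex 1.563 -0.039 -1.143
vertex 1.555 -0.779 -1.149
vertex 0.947 -0.403 -0.957
endloop
endfacet
facet normal -0.360 0.828 0.430
outer loop
vertex 1.563 -0.039 -1.143
vertex 0.947 -0.403 -0.957
vertex 2.165 -0.801 0.829
endloop
endfacet
facet normal -0.295 0.011 -0.955
outer loop
vertex 0.947 -0.403 -0.957
vertex 1.555 -0.779 -1.149
vertex 0.939 -1.143 -0.963
endloop
endfacet
facet normal -0.826 0.004 0.564
outer loop
vertex 0.947 -0.403 -0.957
vertex 0.939 -1.143 -0.963
vertex 2.165 -0.801 0.829
endloop
endfacet
facet normal -0.295 0.011 -0.955
outer loop
vertex 0.939 -1.143 -0.963
vertex 1.555 -0.779 -1.149
vertex 1.547 -1.519 -1.155
endloop
endfacet
facet normal -0.379 -0.826 0.417
outer loop
vertex 0.939 -1.143 -0.963
vertex 1.547 -1.519 -1.155
vertex 2.165 -0.801 0.829
endloop
endfacet
facet normal -0.295 0.011 -0.955
outer loop
vertex 1.547 -1.519 -1.155
vertex 1.555 -0.779 -1.149
vertex 2.163 -1.154 -1.341
endloop
endfacet
facet normal 0.535 -0.834 0.135
outer loop
vertex 1.547 -1.519 -1.155
vertex 2.163 -1.154 -1.341
vertex 2.165 -0.801 0.829
endloop
endfacet
facet normal -0.295 0.011 -0.956
outer loop
vertex 2.163 -1.154 -1.341
vertex 1.555 -0.779 -1.149
vertex 2.172 -0.414 -1.335
endloop
endfacet
facet normal 1.000 -0.012 0.001
outer loop
vertex 2.163 -1.154 -1.341
vertex 2.172 -0.414 -1.335
vertex 2.165 -0.801 0.829
endloop
endfacet

endsolid


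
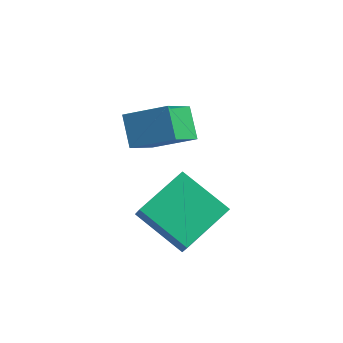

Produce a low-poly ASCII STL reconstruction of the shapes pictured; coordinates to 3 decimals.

solid 
facet normal -0.402 0.427 -0.810
outer loop
vertex -1.364 0.088 -2.598
vertex 0.338 -0.114 -3.548
vertex -1.928 -1.655 -3.237
endloop
endfacet
facet normal -0.868 0.103 0.485
outer loop
vertex -1.578 -2.026 -2.532
vertex -1.364 0.088 -2.598
vertex -1.928 -1.655 -3.237
endloop
endfacet
facet normal -0.401 0.427 -0.810
outer loop
vertex -1.928 -1.655 -3.237
vertex 0.338 -0.114 -3.548
vertex -0.225 -1.857 -4.187
endloop
endfacet
facet normal -0.290 -0.899 -0.329
outer loop
vertex -0.225 -1.857 -4.187
vertex -1.578 -2.026 -2.532
vertex -1.928 -1.655 -3.237
endloop
endfacet
facet normal 0.290 0.899 0.329
outer loop
vertex -1.364 0.088 -2.598
vertex 0.688 -0.485 -2.843
vertex 0.338 -0.114 -3.548
endloop
endfacet
facet normal -0.869 0.103 0.484
outer loop
vertex -1.015 -0.283 -1.893
vertex -1.364 0.088 -2.598
vertex -1.578 -2.026 -2.532
endloop
endfacet
facet normal 0.290 0.899 0.329
outer loop
vertex -1.015 -0.283 -1.893
vertex 0.688 -0.485 -2.843
vertex -1.364 0.088 -2.598
endloop
endfacet
facet normal 0.868 -0.103 -0.485
outer loop
vertex 0.338 -0.114 -3.548
vertex 0.688 -0.485 -2.843
vertex -0.225 -1.857 -4.187
endloop
endfacet
facet normal -0.290 -0.899 -0.329
outer loop
vertex 0.124 -2.228 -3.482
vertex -1.578 -2.026 -2.532
vertex -0.225 -1.857 -4.187
endloop
endfacet
facet normal 0.869 -0.103 -0.484
outer loop
vertex -0.225 -1.857 -4.187
vertex 0.688 -0.485 -2.843
vertex 0.124 -2.228 -3.482
endloop
endfacet
facet normal 0.402 -0.427 0.810
outer loop
vertex 0.124 -2.228 -3.482
vertex -1.015 -0.283 -1.893
vertex -1.578 -2.026 -2.532
endloop
endfacet
facet normal 0.401 -0.427 0.810
outer loop
vertex 0.688 -0.485 -2.843
vertex -1.015 -0.283 -1.893
vertex 0.124 -2.228 -3.482
endloop
endfacet
facet normal -0.491 0.545 0.680
outer loop
vertex -2.436 1.513 -0.673
vertex -2.392 2.949 -1.791
vertex -3.812 1.063 -1.306
endloop
endfacet
facet normal -0.025 -0.789 0.614
outer loop
vertex -3.188 0.371 -2.169
vertex -2.436 1.513 -0.673
vertex -3.812 1.063 -1.306
endloop
endfacet
facet normal -0.491 0.544 0.680
outer loop
vertex -3.812 1.063 -1.306
vertex -2.392 2.949 -1.791
vertex -3.768 2.498 -2.423
endloop
endfacet
facet normal -0.871 -0.285 -0.401
outer loop
vertex -3.768 2.498 -2.423
vertex -3.188 0.371 -2.169
vertex -3.812 1.063 -1.306
endloop
endfacet
facet normal 0.871 0.285 0.401
outer loop
vertex -2.436 1.513 -0.673
vertex -1.768 2.257 -2.654
vertex -2.392 2.949 -1.791
endloop
endfacet
facet normal -0.023 -0.789 0.614
outer loop
vertex -1.812 0.822 -1.537
vertex -2.436 1.513 -0.673
vertex -3.188 0.371 -2.169
endloop
endfacet
facet normal 0.871 0.285 0.401
outer loop
vertex -1.812 0.822 -1.537
vertex -1.768 2.257 -2.654
vertex -2.436 1.513 -0.673
endloop
endfacet
facet normal 0.024 0.788 -0.615
outer loop
vertex -2.392 2.949 -1.791
vertex -1.768 2.257 -2.654
vertex -3.768 2.498 -2.423
endloop
endfacet
facet normal -0.871 -0.285 -0.401
outer loop
vertex -3.144 1.807 -3.287
vertex -3.188 0.371 -2.169
vertex -3.768 2.498 -2.423
endloop
endfacet
facet normal 0.024 0.789 -0.614
outer loop
vertex -3.768 2.498 -2.423
vertex -1.768 2.257 -2.654
vertex -3.144 1.807 -3.287
endloop
endfacet
facet normal 0.491 -0.545 -0.680
outer loop
vertex -3.144 1.807 -3.287
vertex -1.812 0.822 -1.537
vertex -3.188 0.371 -2.169
endloop
endfacet
facet normal 0.491 -0.544 -0.680
outer loop
vertex -1.768 2.257 -2.654
vertex -1.812 0.822 -1.537
vertex -3.144 1.807 -3.287
endloop
endfacet

endsolid


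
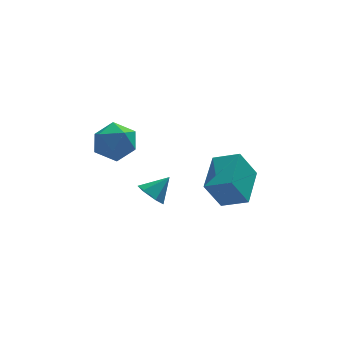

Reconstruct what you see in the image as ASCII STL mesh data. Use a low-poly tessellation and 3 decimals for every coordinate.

solid 
facet normal -0.777 0.482 -0.405
outer loop
vertex 1.924 0.271 0.123
vertex 2.74 2.055 0.68
vertex 2.74 0.354 -1.343
endloop
endfacet
facet normal -0.400 -0.875 -0.272
outer loop
vertex 3.82 -0.315 -0.78
vertex 1.924 0.271 0.123
vertex 2.74 0.354 -1.343
endloop
endfacet
facet normal -0.777 0.482 -0.405
outer loop
vertex 2.74 0.354 -1.343
vertex 2.74 2.055 0.68
vertex 3.556 2.139 -0.786
endloop
endfacet
facet normal 0.486 0.050 -0.873
outer loop
vertex 3.556 2.139 -0.786
vertex 3.82 -0.315 -0.78
vertex 2.74 0.354 -1.343
endloop
endfacet
facet normal -0.486 -0.050 0.873
outer loop
vertex 1.924 0.271 0.123
vertex 3.82 1.386 1.243
vertex 2.74 2.055 0.68
endloop
endfacet
facet normal -0.400 -0.875 -0.273
outer loop
vertex 3.004 -0.399 0.686
vertex 1.924 0.271 0.123
vertex 3.82 -0.315 -0.78
endloop
endfacet
facet normal -0.486 -0.050 0.873
outer loop
vertex 3.004 -0.399 0.686
vertex 3.82 1.386 1.243
vertex 1.924 0.271 0.123
endloop
endfacet
facet normal 0.400 0.875 0.273
outer loop
vertex 2.74 2.055 0.68
vertex 3.82 1.386 1.243
vertex 3.556 2.139 -0.786
endloop
endfacet
facet normal 0.486 0.050 -0.873
outer loop
vertex 4.636 1.469 -0.223
vertex 3.82 -0.315 -0.78
vertex 3.556 2.139 -0.786
endloop
endfacet
facet normal 0.401 0.875 0.273
outer loop
vertex 3.556 2.139 -0.786
vertex 3.82 1.386 1.243
vertex 4.636 1.469 -0.223
endloop
endfacet
facet normal 0.777 -0.482 0.405
outer loop
vertex 4.636 1.469 -0.223
vertex 3.004 -0.399 0.686
vertex 3.82 -0.315 -0.78
endloop
endfacet
facet normal 0.777 -0.482 0.405
outer loop
vertex 3.82 1.386 1.243
vertex 3.004 -0.399 0.686
vertex 4.636 1.469 -0.223
endloop
endfacet
facet normal -0.716 -0.240 -0.655
outer loop
vertex 0.489 2.068 -2.142
vertex -0.01 2.512 -1.759
vertex 0.412 2.811 -2.33
endloop
endfacet
facet normal 0.940 0.011 -0.341
outer loop
vertex 0.489 2.068 -2.142
vertex 0.412 2.811 -2.33
vertex 0.93 2.828 -0.901
endloop
endfacet
facet normal -0.716 -0.240 -0.655
outer loop
vertex 0.412 2.811 -2.33
vertex -0.01 2.512 -1.759
vertex -0.087 3.255 -1.947
endloop
endfacet
facet normal 0.555 0.805 -0.211
outer loop
vertex 0.412 2.811 -2.33
vertex -0.087 3.255 -1.947
vertex 0.93 2.828 -0.901
endloop
endfacet
facet normal -0.717 -0.240 -0.654
outer loop
vertex -0.087 3.255 -1.947
vertex -0.01 2.512 -1.759
vertex -0.509 2.956 -1.375
endloop
endfacet
facet normal -0.060 0.902 0.427
outer loop
vertex -0.087 3.255 -1.947
vertex -0.509 2.956 -1.375
vertex 0.93 2.828 -0.901
endloop
endfacet
facet normal -0.717 -0.241 -0.654
outer loop
vertex -0.509 2.956 -1.375
vertex -0.01 2.512 -1.759
vertex -0.431 2.213 -1.187
endloop
endfacet
facet normal -0.290 0.206 0.935
outer loop
vertex -0.509 2.956 -1.375
vertex -0.431 2.213 -1.187
vertex 0.93 2.828 -0.901
endloop
endfacet
facet normal -0.717 -0.241 -0.654
outer loop
vertex -0.431 2.213 -1.187
vertex -0.01 2.512 -1.759
vertex 0.068 1.77 -1.571
endloop
endfacet
facet normal 0.097 -0.588 0.803
outer loop
vertex -0.431 2.213 -1.187
vertex 0.068 1.77 -1.571
vertex 0.93 2.828 -0.901
endloop
endfacet
facet normal -0.717 -0.241 -0.654
outer loop
vertex 0.068 1.77 -1.571
vertex -0.01 2.512 -1.759
vertex 0.489 2.068 -2.142
endloop
endfacet
facet normal 0.710 -0.684 0.167
outer loop
vertex 0.068 1.77 -1.571
vertex 0.489 2.068 -2.142
vertex 0.93 2.828 -0.901
endloop
endfacet
facet normal -0.976 0.085 0.200
outer loop
vertex -2.761 0.949 2.61
vertex -2.537 0.978 3.691
vertex -2.575 1.916 3.109
endloop
endfacet
facet normal -0.819 0.380 -0.431
outer loop
vertex -2.761 0.949 2.61
vertex -2.575 1.916 3.109
vertex -2.143 1.717 2.113
endloop
endfacet
facet normal -0.525 -0.123 -0.842
outer loop
vertex -2.761 0.949 2.61
vertex -2.143 1.717 2.113
vertex -1.839 0.656 2.078
endloop
endfacet
facet normal -0.501 -0.729 -0.467
outer loop
vertex -2.761 0.949 2.61
vertex -1.839 0.656 2.078
vertex -2.083 0.199 3.054
endloop
endfacet
facet normal -0.780 -0.600 0.178
outer loop
vertex -2.761 0.949 2.61
vertex -2.083 0.199 3.054
vertex -2.537 0.978 3.691
endloop
endfacet
facet normal -0.330 0.888 -0.320
outer loop
vertex -2.143 1.717 2.113
vertex -2.575 1.916 3.109
vertex -1.537 2.221 2.886
endloop
endfacet
facet normal -0.585 0.410 0.700
outer loop
vertex -2.575 1.916 3.109
vertex -2.537 0.978 3.691
vertex -1.781 1.764 3.862
endloop
endfacet
facet normal -0.266 -0.698 0.664
outer loop
vertex -2.537 0.978 3.691
vertex -2.083 0.199 3.054
vertex -1.477 0.703 3.827
endloop
endfacet
facet normal 0.185 -0.907 -0.378
outer loop
vertex -2.083 0.199 3.054
vertex -1.839 0.656 2.078
vertex -1.045 0.504 2.831
endloop
endfacet
facet normal 0.146 0.074 -0.987
outer loop
vertex -1.839 0.656 2.078
vertex -2.143 1.717 2.113
vertex -1.083 1.442 2.249
endloop
endfacet
facet normal 0.501 0.729 0.467
outer loop
vertex -0.859 1.471 3.33
vertex -1.537 2.221 2.886
vertex -1.781 1.764 3.862
endloop
endfacet
facet normal 0.525 0.123 0.842
outer loop
vertex -0.859 1.471 3.33
vertex -1.781 1.764 3.862
vertex -1.477 0.703 3.827
endloop
endfacet
facet normal 0.819 -0.380 0.431
outer loop
vertex -0.859 1.471 3.33
vertex -1.477 0.703 3.827
vertex -1.045 0.504 2.831
endloop
endfacet
facet normal 0.976 -0.085 -0.200
outer loop
vertex -0.859 1.471 3.33
vertex -1.045 0.504 2.831
vertex -1.083 1.442 2.249
endloop
endfacet
facet normal 0.780 0.600 -0.178
outer loop
vertex -0.859 1.471 3.33
vertex -1.083 1.442 2.249
vertex -1.537 2.221 2.886
endloop
endfacet
facet normal -0.185 0.907 0.378
outer loop
vertex -1.781 1.764 3.862
vertex -1.537 2.221 2.886
vertex -2.575 1.916 3.109
endloop
endfacet
facet normal -0.146 -0.074 0.987
outer loop
vertex -1.477 0.703 3.827
vertex -1.781 1.764 3.862
vertex -2.537 0.978 3.691
endloop
endfacet
facet normal 0.330 -0.888 0.320
outer loop
vertex -1.045 0.504 2.831
vertex -1.477 0.703 3.827
vertex -2.083 0.199 3.054
endloop
endfacet
facet normal 0.585 -0.410 -0.700
outer loop
vertex -1.083 1.442 2.249
vertex -1.045 0.504 2.831
vertex -1.839 0.656 2.078
endloop
endfacet
facet normal 0.266 0.698 -0.664
outer loop
vertex -1.537 2.221 2.886
vertex -1.083 1.442 2.249
vertex -2.143 1.717 2.113
endloop
endfacet

endsolid


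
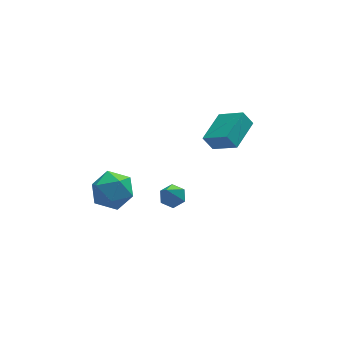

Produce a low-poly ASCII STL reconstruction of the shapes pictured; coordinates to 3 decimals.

solid 
facet normal -0.635 0.527 0.564
outer loop
vertex -2.622 4.599 -0.85
vertex -2.636 3.823 -0.141
vertex -1.926 4.595 -0.063
endloop
endfacet
facet normal -0.208 0.960 0.189
outer loop
vertex -2.622 4.599 -0.85
vertex -1.926 4.595 -0.063
vertex -1.619 4.853 -1.035
endloop
endfacet
facet normal -0.298 0.811 -0.503
outer loop
vertex -2.622 4.599 -0.85
vertex -1.619 4.853 -1.035
vertex -2.139 4.242 -1.713
endloop
endfacet
facet normal -0.780 0.288 -0.556
outer loop
vertex -2.622 4.599 -0.85
vertex -2.139 4.242 -1.713
vertex -2.768 3.605 -1.161
endloop
endfacet
facet normal -0.988 0.113 0.104
outer loop
vertex -2.622 4.599 -0.85
vertex -2.768 3.605 -1.161
vertex -2.636 3.823 -0.141
endloop
endfacet
facet normal 0.467 0.807 0.362
outer loop
vertex -1.619 4.853 -1.035
vertex -1.926 4.595 -0.063
vertex -1.012 4.235 -0.439
endloop
endfacet
facet normal -0.223 0.107 0.969
outer loop
vertex -1.926 4.595 -0.063
vertex -2.636 3.823 -0.141
vertex -1.641 3.598 0.113
endloop
endfacet
facet normal -0.794 -0.565 0.224
outer loop
vertex -2.636 3.823 -0.141
vertex -2.768 3.605 -1.161
vertex -2.161 2.987 -0.565
endloop
endfacet
facet normal -0.457 -0.280 -0.844
outer loop
vertex -2.768 3.605 -1.161
vertex -2.139 4.242 -1.713
vertex -1.854 3.245 -1.537
endloop
endfacet
facet normal 0.322 0.567 -0.758
outer loop
vertex -2.139 4.242 -1.713
vertex -1.619 4.853 -1.035
vertex -1.144 4.017 -1.459
endloop
endfacet
facet normal 0.780 -0.288 0.556
outer loop
vertex -1.158 3.241 -0.75
vertex -1.012 4.235 -0.439
vertex -1.641 3.598 0.113
endloop
endfacet
facet normal 0.298 -0.811 0.503
outer loop
vertex -1.158 3.241 -0.75
vertex -1.641 3.598 0.113
vertex -2.161 2.987 -0.565
endloop
endfacet
facet normal 0.208 -0.960 -0.189
outer loop
vertex -1.158 3.241 -0.75
vertex -2.161 2.987 -0.565
vertex -1.854 3.245 -1.537
endloop
endfacet
facet normal 0.635 -0.527 -0.564
outer loop
vertex -1.158 3.241 -0.75
vertex -1.854 3.245 -1.537
vertex -1.144 4.017 -1.459
endloop
endfacet
facet normal 0.988 -0.113 -0.104
outer loop
vertex -1.158 3.241 -0.75
vertex -1.144 4.017 -1.459
vertex -1.012 4.235 -0.439
endloop
endfacet
facet normal 0.457 0.280 0.844
outer loop
vertex -1.641 3.598 0.113
vertex -1.012 4.235 -0.439
vertex -1.926 4.595 -0.063
endloop
endfacet
facet normal -0.322 -0.567 0.758
outer loop
vertex -2.161 2.987 -0.565
vertex -1.641 3.598 0.113
vertex -2.636 3.823 -0.141
endloop
endfacet
facet normal -0.467 -0.807 -0.362
outer loop
vertex -1.854 3.245 -1.537
vertex -2.161 2.987 -0.565
vertex -2.768 3.605 -1.161
endloop
endfacet
facet normal 0.223 -0.107 -0.969
outer loop
vertex -1.144 4.017 -1.459
vertex -1.854 3.245 -1.537
vertex -2.139 4.242 -1.713
endloop
endfacet
facet normal 0.794 0.565 -0.224
outer loop
vertex -1.012 4.235 -0.439
vertex -1.144 4.017 -1.459
vertex -1.619 4.853 -1.035
endloop
endfacet
facet normal -0.665 -0.728 -0.164
outer loop
vertex 3.289 2.728 1.987
vertex 2.893 2.941 2.649
vertex 2.495 3.625 1.224
endloop
endfacet
facet normal 0.494 -0.267 -0.828
outer loop
vertex 3.587 4.819 1.491
vertex 3.289 2.728 1.987
vertex 2.495 3.625 1.224
endloop
endfacet
facet normal -0.665 -0.728 -0.164
outer loop
vertex 2.495 3.625 1.224
vertex 2.893 2.941 2.649
vertex 2.099 3.838 1.886
endloop
endfacet
facet normal -0.559 0.631 -0.538
outer loop
vertex 2.099 3.838 1.886
vertex 3.587 4.819 1.491
vertex 2.495 3.625 1.224
endloop
endfacet
facet normal 0.559 -0.631 0.538
outer loop
vertex 3.289 2.728 1.987
vertex 3.985 4.135 2.916
vertex 2.893 2.941 2.649
endloop
endfacet
facet normal 0.494 -0.267 -0.828
outer loop
vertex 4.381 3.922 2.254
vertex 3.289 2.728 1.987
vertex 3.587 4.819 1.491
endloop
endfacet
facet normal 0.559 -0.631 0.538
outer loop
vertex 4.381 3.922 2.254
vertex 3.985 4.135 2.916
vertex 3.289 2.728 1.987
endloop
endfacet
facet normal -0.494 0.267 0.828
outer loop
vertex 2.893 2.941 2.649
vertex 3.985 4.135 2.916
vertex 2.099 3.838 1.886
endloop
endfacet
facet normal -0.559 0.631 -0.538
outer loop
vertex 3.191 5.032 2.153
vertex 3.587 4.819 1.491
vertex 2.099 3.838 1.886
endloop
endfacet
facet normal -0.494 0.267 0.828
outer loop
vertex 2.099 3.838 1.886
vertex 3.985 4.135 2.916
vertex 3.191 5.032 2.153
endloop
endfacet
facet normal 0.665 0.728 0.164
outer loop
vertex 3.191 5.032 2.153
vertex 4.381 3.922 2.254
vertex 3.587 4.819 1.491
endloop
endfacet
facet normal 0.665 0.728 0.164
outer loop
vertex 3.985 4.135 2.916
vertex 4.381 3.922 2.254
vertex 3.191 5.032 2.153
endloop
endfacet
facet normal 0.287 0.488 -0.824
outer loop
vertex 1.007 2.846 -0.495
vertex 0.462 2.764 -0.733
vertex 0.576 3.253 -0.404
endloop
endfacet
facet normal 0.535 0.401 0.744
outer loop
vertex 1.007 2.846 -0.495
vertex 0.576 3.253 -0.404
vertex -0.082 1.836 0.833
endloop
endfacet
facet normal 0.286 0.488 -0.825
outer loop
vertex 0.576 3.253 -0.404
vertex 0.462 2.764 -0.733
vertex 0.031 3.172 -0.641
endloop
endfacet
facet normal -0.369 0.703 0.608
outer loop
vertex 0.576 3.253 -0.404
vertex 0.031 3.172 -0.641
vertex -0.082 1.836 0.833
endloop
endfacet
facet normal 0.286 0.488 -0.825
outer loop
vertex 0.031 3.172 -0.641
vertex 0.462 2.764 -0.733
vertex -0.083 2.683 -0.97
endloop
endfacet
facet normal -0.981 0.174 0.082
outer loop
vertex 0.031 3.172 -0.641
vertex -0.083 2.683 -0.97
vertex -0.082 1.836 0.833
endloop
endfacet
facet normal 0.286 0.489 -0.824
outer loop
vertex -0.083 2.683 -0.97
vertex 0.462 2.764 -0.733
vertex 0.348 2.276 -1.062
endloop
endfacet
facet normal -0.687 -0.658 -0.309
outer loop
vertex -0.083 2.683 -0.97
vertex 0.348 2.276 -1.062
vertex -0.082 1.836 0.833
endloop
endfacet
facet normal 0.286 0.489 -0.824
outer loop
vertex 0.348 2.276 -1.062
vertex 0.462 2.764 -0.733
vertex 0.893 2.357 -0.825
endloop
endfacet
facet normal 0.218 -0.960 -0.173
outer loop
vertex 0.348 2.276 -1.062
vertex 0.893 2.357 -0.825
vertex -0.082 1.836 0.833
endloop
endfacet
facet normal 0.286 0.489 -0.824
outer loop
vertex 0.893 2.357 -0.825
vertex 0.462 2.764 -0.733
vertex 1.007 2.846 -0.495
endloop
endfacet
facet normal 0.830 -0.432 0.353
outer loop
vertex 0.893 2.357 -0.825
vertex 1.007 2.846 -0.495
vertex -0.082 1.836 0.833
endloop
endfacet

endsolid


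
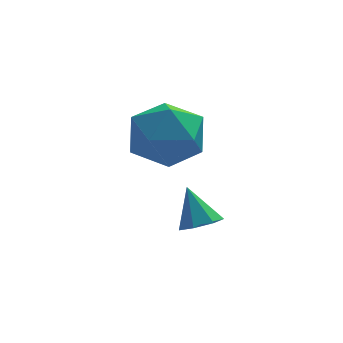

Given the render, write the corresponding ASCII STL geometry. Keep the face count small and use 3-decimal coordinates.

solid 
facet normal -0.525 -0.364 0.769
outer loop
vertex -1.698 1.121 4.206
vertex -1.337 0.033 3.938
vertex -0.708 0.696 4.681
endloop
endfacet
facet normal -0.304 0.302 0.904
outer loop
vertex -1.698 1.121 4.206
vertex -0.708 0.696 4.681
vertex -0.745 1.808 4.297
endloop
endfacet
facet normal -0.562 0.728 0.393
outer loop
vertex -1.698 1.121 4.206
vertex -0.745 1.808 4.297
vertex -1.398 1.833 3.317
endloop
endfacet
facet normal -0.944 0.326 -0.057
outer loop
vertex -1.698 1.121 4.206
vertex -1.398 1.833 3.317
vertex -1.764 0.736 3.095
endloop
endfacet
facet normal -0.921 -0.349 0.176
outer loop
vertex -1.698 1.121 4.206
vertex -1.764 0.736 3.095
vertex -1.337 0.033 3.938
endloop
endfacet
facet normal 0.409 0.310 0.858
outer loop
vertex -0.745 1.808 4.297
vertex -0.708 0.696 4.681
vertex 0.204 1.144 4.085
endloop
endfacet
facet normal 0.050 -0.766 0.641
outer loop
vertex -0.708 0.696 4.681
vertex -1.337 0.033 3.938
vertex -0.162 0.047 3.863
endloop
endfacet
facet normal -0.590 -0.741 -0.319
outer loop
vertex -1.337 0.033 3.938
vertex -1.764 0.736 3.095
vertex -0.815 0.072 2.883
endloop
endfacet
facet normal -0.627 0.350 -0.696
outer loop
vertex -1.764 0.736 3.095
vertex -1.398 1.833 3.317
vertex -0.852 1.184 2.499
endloop
endfacet
facet normal -0.010 0.999 0.032
outer loop
vertex -1.398 1.833 3.317
vertex -0.745 1.808 4.297
vertex -0.223 1.847 3.242
endloop
endfacet
facet normal 0.944 -0.326 0.057
outer loop
vertex 0.138 0.759 2.974
vertex 0.204 1.144 4.085
vertex -0.162 0.047 3.863
endloop
endfacet
facet normal 0.562 -0.728 -0.393
outer loop
vertex 0.138 0.759 2.974
vertex -0.162 0.047 3.863
vertex -0.815 0.072 2.883
endloop
endfacet
facet normal 0.304 -0.302 -0.904
outer loop
vertex 0.138 0.759 2.974
vertex -0.815 0.072 2.883
vertex -0.852 1.184 2.499
endloop
endfacet
facet normal 0.525 0.364 -0.769
outer loop
vertex 0.138 0.759 2.974
vertex -0.852 1.184 2.499
vertex -0.223 1.847 3.242
endloop
endfacet
facet normal 0.921 0.349 -0.176
outer loop
vertex 0.138 0.759 2.974
vertex -0.223 1.847 3.242
vertex 0.204 1.144 4.085
endloop
endfacet
facet normal 0.627 -0.350 0.696
outer loop
vertex -0.162 0.047 3.863
vertex 0.204 1.144 4.085
vertex -0.708 0.696 4.681
endloop
endfacet
facet normal 0.010 -0.999 -0.032
outer loop
vertex -0.815 0.072 2.883
vertex -0.162 0.047 3.863
vertex -1.337 0.033 3.938
endloop
endfacet
facet normal -0.409 -0.310 -0.858
outer loop
vertex -0.852 1.184 2.499
vertex -0.815 0.072 2.883
vertex -1.764 0.736 3.095
endloop
endfacet
facet normal -0.050 0.766 -0.641
outer loop
vertex -0.223 1.847 3.242
vertex -0.852 1.184 2.499
vertex -1.398 1.833 3.317
endloop
endfacet
facet normal 0.590 0.741 0.319
outer loop
vertex 0.204 1.144 4.085
vertex -0.223 1.847 3.242
vertex -0.745 1.808 4.297
endloop
endfacet
facet normal 0.240 -0.475 -0.847
outer loop
vertex 0.643 0.07 0.771
vertex 0.033 0.106 0.578
vertex 0.509 0.523 0.479
endloop
endfacet
facet normal 0.759 0.496 0.422
outer loop
vertex 0.643 0.07 0.771
vertex 0.509 0.523 0.479
vertex -0.273 0.714 1.662
endloop
endfacet
facet normal 0.239 -0.474 -0.848
outer loop
vertex 0.509 0.523 0.479
vertex 0.033 0.106 0.578
vertex 0.017 0.663 0.262
endloop
endfacet
facet normal 0.266 0.964 0.020
outer loop
vertex 0.509 0.523 0.479
vertex 0.017 0.663 0.262
vertex -0.273 0.714 1.662
endloop
endfacet
facet normal 0.240 -0.474 -0.847
outer loop
vertex 0.017 0.663 0.262
vertex 0.033 0.106 0.578
vertex -0.462 0.383 0.283
endloop
endfacet
facet normal -0.504 0.853 -0.136
outer loop
vertex 0.017 0.663 0.262
vertex -0.462 0.383 0.283
vertex -0.273 0.714 1.662
endloop
endfacet
facet normal 0.239 -0.474 -0.847
outer loop
vertex -0.462 0.383 0.283
vertex 0.033 0.106 0.578
vertex -0.569 -0.105 0.526
endloop
endfacet
facet normal -0.966 0.248 0.073
outer loop
vertex -0.462 0.383 0.283
vertex -0.569 -0.105 0.526
vertex -0.273 0.714 1.662
endloop
endfacet
facet normal 0.239 -0.474 -0.847
outer loop
vertex -0.569 -0.105 0.526
vertex 0.033 0.106 0.578
vertex -0.222 -0.434 0.808
endloop
endfacet
facet normal -0.776 -0.399 0.489
outer loop
vertex -0.569 -0.105 0.526
vertex -0.222 -0.434 0.808
vertex -0.273 0.714 1.662
endloop
endfacet
facet normal 0.240 -0.474 -0.847
outer loop
vertex -0.222 -0.434 0.808
vertex 0.033 0.106 0.578
vertex 0.317 -0.356 0.917
endloop
endfacet
facet normal -0.075 -0.597 0.798
outer loop
vertex -0.222 -0.434 0.808
vertex 0.317 -0.356 0.917
vertex -0.273 0.714 1.662
endloop
endfacet
facet normal 0.240 -0.474 -0.847
outer loop
vertex 0.317 -0.356 0.917
vertex 0.033 0.106 0.578
vertex 0.643 0.07 0.771
endloop
endfacet
facet normal 0.607 -0.201 0.769
outer loop
vertex 0.317 -0.356 0.917
vertex 0.643 0.07 0.771
vertex -0.273 0.714 1.662
endloop
endfacet

endsolid


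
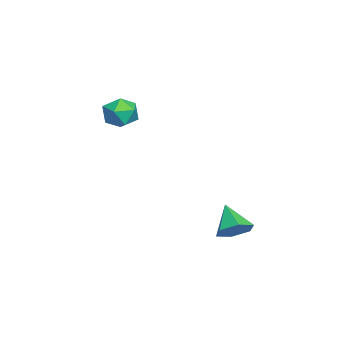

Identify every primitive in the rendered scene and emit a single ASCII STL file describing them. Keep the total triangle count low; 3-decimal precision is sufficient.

solid 
facet normal 0.666 0.340 -0.664
outer loop
vertex 4.093 3.927 -2.896
vertex 3.56 3.734 -3.529
vertex 3.529 4.503 -3.167
endloop
endfacet
facet normal 0.014 0.437 0.899
outer loop
vertex 4.093 3.927 -2.896
vertex 3.529 4.503 -3.167
vertex 2.56 3.226 -2.531
endloop
endfacet
facet normal 0.666 0.340 -0.665
outer loop
vertex 3.529 4.503 -3.167
vertex 3.56 3.734 -3.529
vertex 2.996 4.309 -3.8
endloop
endfacet
facet normal -0.656 0.670 0.347
outer loop
vertex 3.529 4.503 -3.167
vertex 2.996 4.309 -3.8
vertex 2.56 3.226 -2.531
endloop
endfacet
facet normal 0.665 0.338 -0.666
outer loop
vertex 2.996 4.309 -3.8
vertex 3.56 3.734 -3.529
vertex 3.026 3.54 -4.161
endloop
endfacet
facet normal -0.962 0.084 -0.259
outer loop
vertex 2.996 4.309 -3.8
vertex 3.026 3.54 -4.161
vertex 2.56 3.226 -2.531
endloop
endfacet
facet normal 0.665 0.338 -0.666
outer loop
vertex 3.026 3.54 -4.161
vertex 3.56 3.734 -3.529
vertex 3.59 2.965 -3.89
endloop
endfacet
facet normal -0.600 -0.736 -0.313
outer loop
vertex 3.026 3.54 -4.161
vertex 3.59 2.965 -3.89
vertex 2.56 3.226 -2.531
endloop
endfacet
facet normal 0.667 0.338 -0.664
outer loop
vertex 3.59 2.965 -3.89
vertex 3.56 3.734 -3.529
vertex 4.123 3.158 -3.257
endloop
endfacet
facet normal 0.068 -0.969 0.238
outer loop
vertex 3.59 2.965 -3.89
vertex 4.123 3.158 -3.257
vertex 2.56 3.226 -2.531
endloop
endfacet
facet normal 0.667 0.338 -0.664
outer loop
vertex 4.123 3.158 -3.257
vertex 3.56 3.734 -3.529
vertex 4.093 3.927 -2.896
endloop
endfacet
facet normal 0.376 -0.382 0.844
outer loop
vertex 4.123 3.158 -3.257
vertex 4.093 3.927 -2.896
vertex 2.56 3.226 -2.531
endloop
endfacet
facet normal 0.586 0.255 0.769
outer loop
vertex -1.571 -1.134 1.02
vertex -1.944 -1.81 1.529
vertex -1.195 -1.979 1.014
endloop
endfacet
facet normal 0.904 0.401 0.146
outer loop
vertex -1.571 -1.134 1.02
vertex -1.195 -1.979 1.014
vertex -1.278 -1.504 0.224
endloop
endfacet
facet normal 0.483 0.849 -0.217
outer loop
vertex -1.571 -1.134 1.02
vertex -1.278 -1.504 0.224
vertex -2.078 -1.042 0.251
endloop
endfacet
facet normal -0.096 0.979 0.180
outer loop
vertex -1.571 -1.134 1.02
vertex -2.078 -1.042 0.251
vertex -2.49 -1.231 1.058
endloop
endfacet
facet normal -0.032 0.612 0.790
outer loop
vertex -1.571 -1.134 1.02
vertex -2.49 -1.231 1.058
vertex -1.944 -1.81 1.529
endloop
endfacet
facet normal 0.952 -0.207 -0.224
outer loop
vertex -1.278 -1.504 0.224
vertex -1.195 -1.979 1.014
vertex -1.47 -2.409 0.242
endloop
endfacet
facet normal 0.438 -0.442 0.783
outer loop
vertex -1.195 -1.979 1.014
vertex -1.944 -1.81 1.529
vertex -1.882 -2.598 1.049
endloop
endfacet
facet normal -0.561 0.135 0.817
outer loop
vertex -1.944 -1.81 1.529
vertex -2.49 -1.231 1.058
vertex -2.682 -2.136 1.076
endloop
endfacet
facet normal -0.665 0.728 -0.169
outer loop
vertex -2.49 -1.231 1.058
vertex -2.078 -1.042 0.251
vertex -2.765 -1.661 0.286
endloop
endfacet
facet normal 0.271 0.516 -0.813
outer loop
vertex -2.078 -1.042 0.251
vertex -1.278 -1.504 0.224
vertex -2.016 -1.83 -0.229
endloop
endfacet
facet normal 0.096 -0.979 -0.180
outer loop
vertex -2.389 -2.506 0.28
vertex -1.47 -2.409 0.242
vertex -1.882 -2.598 1.049
endloop
endfacet
facet normal -0.483 -0.849 0.217
outer loop
vertex -2.389 -2.506 0.28
vertex -1.882 -2.598 1.049
vertex -2.682 -2.136 1.076
endloop
endfacet
facet normal -0.904 -0.401 -0.146
outer loop
vertex -2.389 -2.506 0.28
vertex -2.682 -2.136 1.076
vertex -2.765 -1.661 0.286
endloop
endfacet
facet normal -0.586 -0.255 -0.769
outer loop
vertex -2.389 -2.506 0.28
vertex -2.765 -1.661 0.286
vertex -2.016 -1.83 -0.229
endloop
endfacet
facet normal 0.032 -0.612 -0.790
outer loop
vertex -2.389 -2.506 0.28
vertex -2.016 -1.83 -0.229
vertex -1.47 -2.409 0.242
endloop
endfacet
facet normal 0.665 -0.728 0.169
outer loop
vertex -1.882 -2.598 1.049
vertex -1.47 -2.409 0.242
vertex -1.195 -1.979 1.014
endloop
endfacet
facet normal -0.271 -0.516 0.813
outer loop
vertex -2.682 -2.136 1.076
vertex -1.882 -2.598 1.049
vertex -1.944 -1.81 1.529
endloop
endfacet
facet normal -0.952 0.207 0.224
outer loop
vertex -2.765 -1.661 0.286
vertex -2.682 -2.136 1.076
vertex -2.49 -1.231 1.058
endloop
endfacet
facet normal -0.438 0.442 -0.783
outer loop
vertex -2.016 -1.83 -0.229
vertex -2.765 -1.661 0.286
vertex -2.078 -1.042 0.251
endloop
endfacet
facet normal 0.561 -0.135 -0.817
outer loop
vertex -1.47 -2.409 0.242
vertex -2.016 -1.83 -0.229
vertex -1.278 -1.504 0.224
endloop
endfacet

endsolid


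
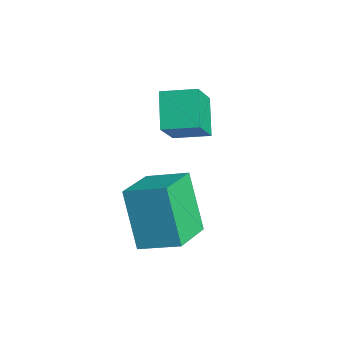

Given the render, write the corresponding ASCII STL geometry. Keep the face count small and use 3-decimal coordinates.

solid 
facet normal -0.704 0.297 0.645
outer loop
vertex -1.91 -2.837 0.636
vertex -1.268 -1.813 0.866
vertex -2.733 -2.036 -0.631
endloop
endfacet
facet normal -0.522 -0.832 -0.187
outer loop
vertex -1.712 -2.467 -1.566
vertex -1.91 -2.837 0.636
vertex -2.733 -2.036 -0.631
endloop
endfacet
facet normal -0.704 0.297 0.645
outer loop
vertex -2.733 -2.036 -0.631
vertex -1.268 -1.813 0.866
vertex -2.091 -1.013 -0.401
endloop
endfacet
facet normal -0.481 0.468 -0.741
outer loop
vertex -2.091 -1.013 -0.401
vertex -1.712 -2.467 -1.566
vertex -2.733 -2.036 -0.631
endloop
endfacet
facet normal 0.481 -0.468 0.741
outer loop
vertex -1.91 -2.837 0.636
vertex -0.247 -2.244 -0.069
vertex -1.268 -1.813 0.866
endloop
endfacet
facet normal -0.522 -0.832 -0.187
outer loop
vertex -0.889 -3.267 -0.299
vertex -1.91 -2.837 0.636
vertex -1.712 -2.467 -1.566
endloop
endfacet
facet normal 0.481 -0.469 0.741
outer loop
vertex -0.889 -3.267 -0.299
vertex -0.247 -2.244 -0.069
vertex -1.91 -2.837 0.636
endloop
endfacet
facet normal 0.522 0.832 0.186
outer loop
vertex -1.268 -1.813 0.866
vertex -0.247 -2.244 -0.069
vertex -2.091 -1.013 -0.401
endloop
endfacet
facet normal -0.481 0.468 -0.741
outer loop
vertex -1.07 -1.443 -1.336
vertex -1.712 -2.467 -1.566
vertex -2.091 -1.013 -0.401
endloop
endfacet
facet normal 0.522 0.832 0.187
outer loop
vertex -2.091 -1.013 -0.401
vertex -0.247 -2.244 -0.069
vertex -1.07 -1.443 -1.336
endloop
endfacet
facet normal 0.704 -0.297 -0.645
outer loop
vertex -1.07 -1.443 -1.336
vertex -0.889 -3.267 -0.299
vertex -1.712 -2.467 -1.566
endloop
endfacet
facet normal 0.704 -0.297 -0.645
outer loop
vertex -0.247 -2.244 -0.069
vertex -0.889 -3.267 -0.299
vertex -1.07 -1.443 -1.336
endloop
endfacet
facet normal -0.627 0.704 -0.333
outer loop
vertex -0.853 -3.769 -2.321
vertex 0.045 -2.739 -1.834
vertex 0.174 -3.76 -4.233
endloop
endfacet
facet normal -0.619 -0.710 -0.336
outer loop
vertex 1.315 -5.041 -3.626
vertex -0.853 -3.769 -2.321
vertex 0.174 -3.76 -4.233
endloop
endfacet
facet normal -0.627 0.704 -0.333
outer loop
vertex 0.174 -3.76 -4.233
vertex 0.045 -2.739 -1.834
vertex 1.071 -2.73 -3.746
endloop
endfacet
facet normal 0.473 0.004 -0.881
outer loop
vertex 1.071 -2.73 -3.746
vertex 1.315 -5.041 -3.626
vertex 0.174 -3.76 -4.233
endloop
endfacet
facet normal -0.473 -0.004 0.881
outer loop
vertex -0.853 -3.769 -2.321
vertex 1.186 -4.02 -1.227
vertex 0.045 -2.739 -1.834
endloop
endfacet
facet normal -0.619 -0.710 -0.335
outer loop
vertex 0.289 -5.05 -1.714
vertex -0.853 -3.769 -2.321
vertex 1.315 -5.041 -3.626
endloop
endfacet
facet normal -0.473 -0.004 0.881
outer loop
vertex 0.289 -5.05 -1.714
vertex 1.186 -4.02 -1.227
vertex -0.853 -3.769 -2.321
endloop
endfacet
facet normal 0.619 0.710 0.335
outer loop
vertex 0.045 -2.739 -1.834
vertex 1.186 -4.02 -1.227
vertex 1.071 -2.73 -3.746
endloop
endfacet
facet normal 0.473 0.004 -0.881
outer loop
vertex 2.213 -4.011 -3.139
vertex 1.315 -5.041 -3.626
vertex 1.071 -2.73 -3.746
endloop
endfacet
facet normal 0.619 0.710 0.336
outer loop
vertex 1.071 -2.73 -3.746
vertex 1.186 -4.02 -1.227
vertex 2.213 -4.011 -3.139
endloop
endfacet
facet normal 0.627 -0.704 0.333
outer loop
vertex 2.213 -4.011 -3.139
vertex 0.289 -5.05 -1.714
vertex 1.315 -5.041 -3.626
endloop
endfacet
facet normal 0.627 -0.704 0.334
outer loop
vertex 1.186 -4.02 -1.227
vertex 0.289 -5.05 -1.714
vertex 2.213 -4.011 -3.139
endloop
endfacet

endsolid
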